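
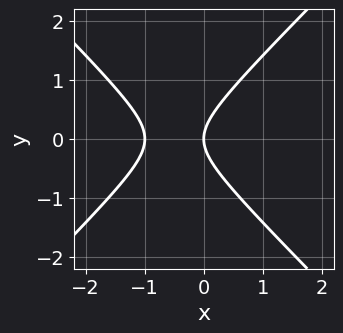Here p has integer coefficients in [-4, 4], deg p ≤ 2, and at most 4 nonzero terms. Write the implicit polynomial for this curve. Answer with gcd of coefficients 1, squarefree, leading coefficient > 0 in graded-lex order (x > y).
1. deg p = 2. A generic line meets the curve in up to 2 points.
2. Symmetries: it's symmetric under y → −y, forcing even powers of y.
3. Reading off the gridlines: among the integer gridlines, it crosses the x-axis at x ∈ {-1, 0}; one y-axis crossing is at y = 0.
4. Matching integer coefficients to the picture gives p.

x^2 - y^2 + x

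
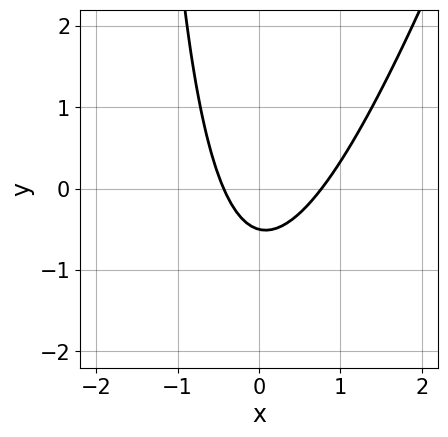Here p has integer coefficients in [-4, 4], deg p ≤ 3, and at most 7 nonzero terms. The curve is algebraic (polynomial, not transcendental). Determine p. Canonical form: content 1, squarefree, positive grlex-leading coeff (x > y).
First, the degree is 2 — a generic line meets the curve in up to 2 points.
Finally, solving for integer coefficients yields p as stated.

3*x^2 - x*y - x - 2*y - 1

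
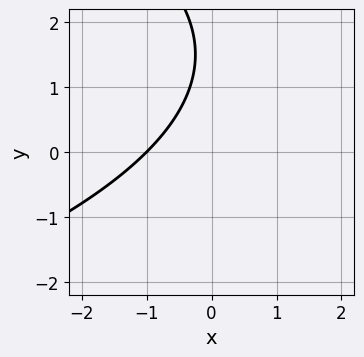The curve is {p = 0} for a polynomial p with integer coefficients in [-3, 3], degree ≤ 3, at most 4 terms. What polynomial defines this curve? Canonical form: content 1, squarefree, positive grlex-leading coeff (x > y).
y^2 + 3*x - 3*y + 3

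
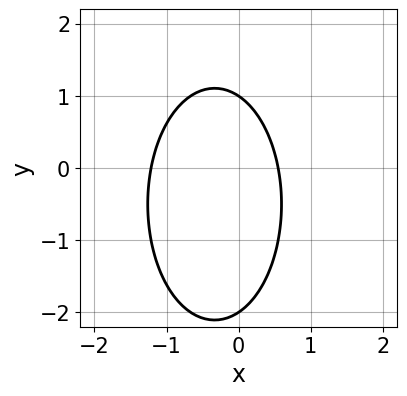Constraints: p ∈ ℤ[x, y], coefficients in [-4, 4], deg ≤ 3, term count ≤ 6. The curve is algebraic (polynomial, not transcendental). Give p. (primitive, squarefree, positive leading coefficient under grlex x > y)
3*x^2 + y^2 + 2*x + y - 2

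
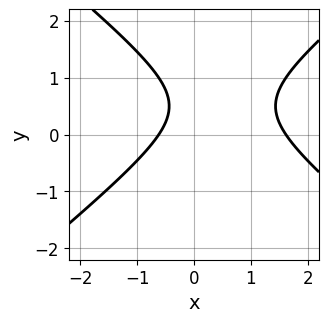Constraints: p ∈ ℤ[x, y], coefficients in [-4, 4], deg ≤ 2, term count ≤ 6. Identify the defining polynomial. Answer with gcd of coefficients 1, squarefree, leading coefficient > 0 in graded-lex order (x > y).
2*x^2 - 3*y^2 - 2*x + 3*y - 2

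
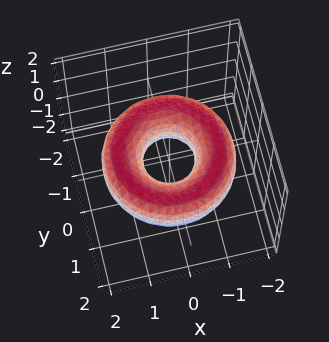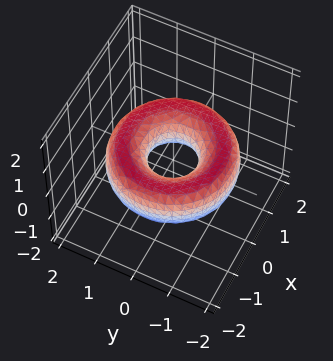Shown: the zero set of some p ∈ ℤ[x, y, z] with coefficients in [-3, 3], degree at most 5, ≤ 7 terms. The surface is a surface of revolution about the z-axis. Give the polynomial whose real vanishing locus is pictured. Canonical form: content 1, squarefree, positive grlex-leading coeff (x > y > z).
(a) deg p = 4. The shape is more complex than any degree-3 surface.
(b) By symmetry, the surface is invariant under rotation about z: p = q(x² + y², z).
(c) From the visible intercepts: a circular section at z = 0 has radius between 0 and 1; no z-intercept at any integer in the box.
(d) Putting this together gives p.

x^4 + 2*x^2*y^2 + y^4 - 3*x^2 - 3*y^2 + 3*z^2 + 1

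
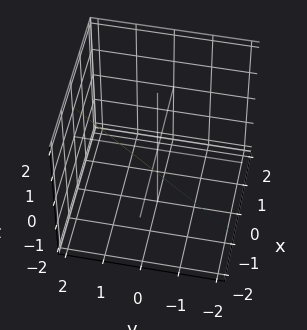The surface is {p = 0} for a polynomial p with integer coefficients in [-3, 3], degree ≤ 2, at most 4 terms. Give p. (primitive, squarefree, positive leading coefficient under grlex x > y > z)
1. Degree: the surface is flat (a plane), so deg p = 1.
2. Checking where it meets the axes: it meets the z-axis at z = -1 (among the integer gridlines); it crosses the y-axis at the gridline y = 1.
3. Fitting integer coefficients to these (and the overall shape) gives p.

3*x - 2*y + 2*z + 2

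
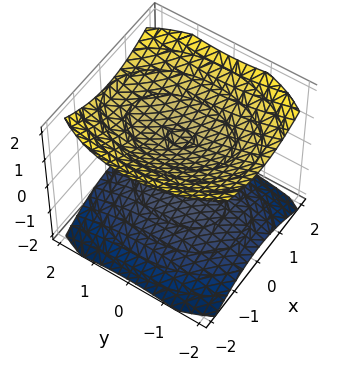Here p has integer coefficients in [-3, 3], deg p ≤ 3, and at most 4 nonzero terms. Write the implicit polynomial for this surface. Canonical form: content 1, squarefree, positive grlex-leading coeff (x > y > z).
2*x^2 + y^2 - 3*z^2 + 3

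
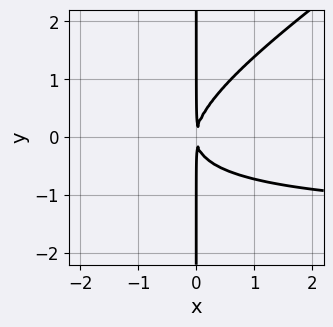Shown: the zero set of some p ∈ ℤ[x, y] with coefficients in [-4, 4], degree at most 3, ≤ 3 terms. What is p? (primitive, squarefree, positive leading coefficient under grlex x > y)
2*x^2*y - 3*x*y^2 + 3*x^2

(a) deg p = 3.
(b) Reading off the gridlines: the visible y-axis segment lies entirely on the curve.
(c) Putting this together gives p.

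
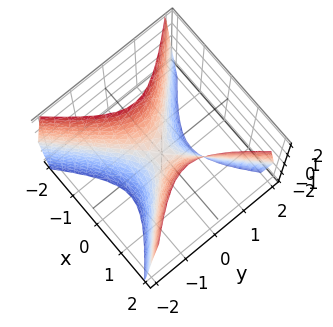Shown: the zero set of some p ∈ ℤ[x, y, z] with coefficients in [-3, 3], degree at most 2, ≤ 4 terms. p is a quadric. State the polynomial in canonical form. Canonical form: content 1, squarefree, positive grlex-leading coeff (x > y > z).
(a) The degree is 2 — a hyperbolic paraboloid; a quadric.
(b) Symmetries: it's symmetric under x → −x, forcing even powers of x; mirror symmetry y ↦ −y ⇒ only even powers of y.
(c) Observable constraints: it meets the x-axis at x = 0 (among the integer gridlines); it crosses the z-axis at the gridline z = 0; one y-axis crossing is at y = 0.
(d) These observations pin down the coefficients.

2*x^2 - 2*y^2 - z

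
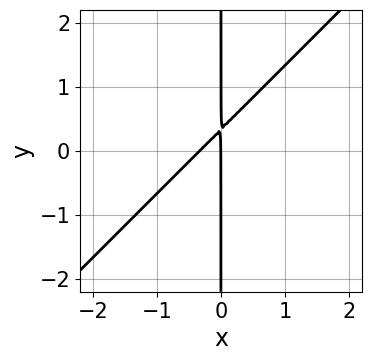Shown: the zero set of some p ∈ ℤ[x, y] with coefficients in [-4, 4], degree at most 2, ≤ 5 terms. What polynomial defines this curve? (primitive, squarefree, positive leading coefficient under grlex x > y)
1. deg p = 2.
2. From the visible intercepts: it meets the x-axis at x = 0 (among the integer gridlines); the visible y-axis segment lies entirely on the curve.
3. Matching integer coefficients to the picture gives p.

3*x^2 - 3*x*y + x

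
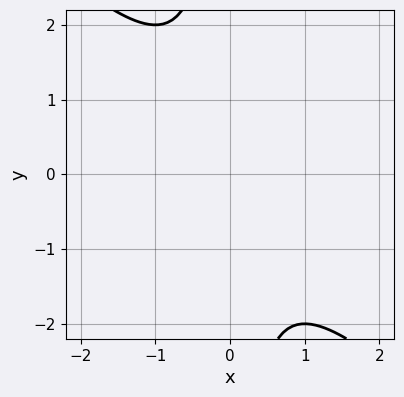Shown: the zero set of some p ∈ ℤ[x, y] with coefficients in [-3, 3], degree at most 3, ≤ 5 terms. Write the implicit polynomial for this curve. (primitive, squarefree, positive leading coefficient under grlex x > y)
x^2 + x*y + 1

First, the degree is 2 — the shape is more complex than any degree-1 curve.
Then, checking where it meets the axes: the curve avoids every integer y-axis point in the box; no x-intercept at any integer in the box.
Finally, the integer polynomial consistent with all of this is the stated p.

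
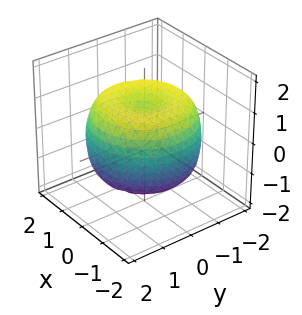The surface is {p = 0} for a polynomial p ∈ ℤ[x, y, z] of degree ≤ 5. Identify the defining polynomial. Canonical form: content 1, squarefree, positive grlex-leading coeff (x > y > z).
1. deg p = 4. No degree-3 surface has this shape.
2. By symmetry, every cross-section ⟂ z is a circle, so x, y appear only via x² + y².
3. Reading off the gridlines: a circular section at z = -1 has radius between 1 and 2; among the integer gridlines, it crosses the z-axis at z ∈ {-1, 1}.
4. The integer polynomial consistent with all of this is the stated p.

x^4 + 2*x^2*y^2 + y^4 - 2*x^2 - 2*y^2 + 2*z^2 - 2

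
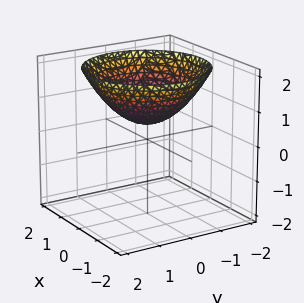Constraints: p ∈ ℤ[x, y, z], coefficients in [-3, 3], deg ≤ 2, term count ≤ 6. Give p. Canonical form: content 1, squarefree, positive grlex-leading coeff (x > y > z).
x^2 + y^2 - 2*z + 1

1. Degree: no degree-1 surface has this shape, so deg p = 2.
2. Symmetry: the z-axis is an axis of rotation, so x and y enter only as x² + y².
3. Checking where it meets the axes: it misses every integer gridline on the y-axis; a circular section at z = 1 has radius exactly 1; it misses every integer gridline on the x-axis.
4. Putting this together gives p.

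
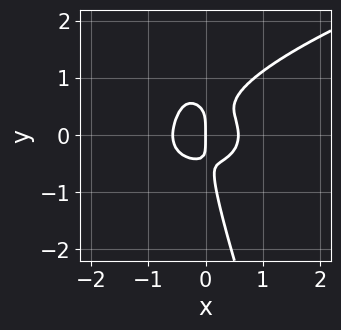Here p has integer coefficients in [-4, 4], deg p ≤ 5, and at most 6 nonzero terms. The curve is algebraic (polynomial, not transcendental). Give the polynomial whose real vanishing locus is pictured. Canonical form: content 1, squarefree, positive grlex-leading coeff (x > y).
1. deg p = 4. No degree-3 curve has this shape.
2. Observable constraints: it meets the x-axis at x = 0 (among the integer gridlines); one y-axis crossing is at y = 0.
3. These observations pin down the coefficients.

3*x*y^3 + y^4 - 3*x^3 - 3*x*y^2 + x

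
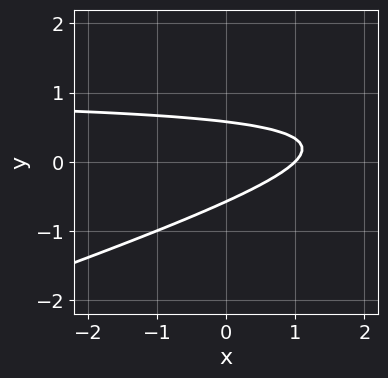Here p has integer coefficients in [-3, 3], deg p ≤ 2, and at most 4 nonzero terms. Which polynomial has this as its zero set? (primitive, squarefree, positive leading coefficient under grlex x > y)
(a) deg p = 2.
(b) Reading off the gridlines: one x-axis crossing is at x = 1.
(c) These observations pin down the coefficients.

x*y - 3*y^2 - x + 1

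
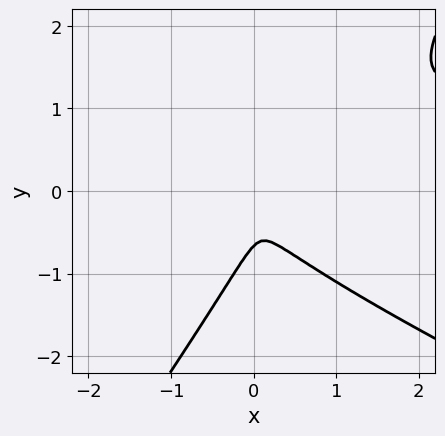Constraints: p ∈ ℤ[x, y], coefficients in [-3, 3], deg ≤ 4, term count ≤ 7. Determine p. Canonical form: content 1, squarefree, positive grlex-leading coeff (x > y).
deg p = 3. The shape is more complex than any degree-2 curve.
Putting this together gives p.

2*x^2*y + 3*x*y^2 - 3*y^3 - 3*x^2 - 2*y^2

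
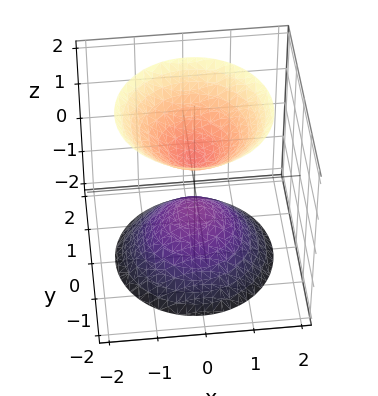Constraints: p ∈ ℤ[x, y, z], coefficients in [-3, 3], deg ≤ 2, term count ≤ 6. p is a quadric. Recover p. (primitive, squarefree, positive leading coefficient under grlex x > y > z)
First, I count 2 distinct pieces. They look like related sheets of one shape, so recover p as a whole.
Next, the degree is 2 — two separate bowl-shaped sheets opening away from each other; a quadric.
Then, symmetries: it's symmetric under z → −z, forcing even powers of z; rotational symmetry about the z-axis ⇒ p depends on x, y only through x² + y².
Next, from the visible intercepts: a circular section at z = 2 has radius between 1 and 2; it misses every integer gridline on the x-axis.
Finally, solving for integer coefficients yields p as stated.

3*x^2 + 3*y^2 - 2*z^2 + 1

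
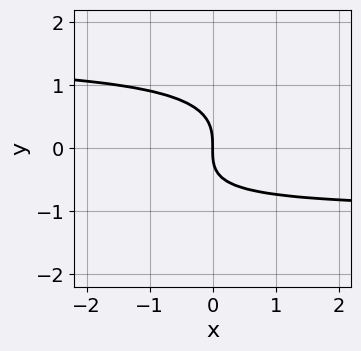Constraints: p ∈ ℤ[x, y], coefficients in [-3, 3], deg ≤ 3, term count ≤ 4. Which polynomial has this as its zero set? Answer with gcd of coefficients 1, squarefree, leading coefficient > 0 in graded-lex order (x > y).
Degree: the shape is more complex than any degree-2 curve, so deg p = 3.
From the axis intercepts and sections: it crosses the x-axis at the gridline x = 0; it crosses the y-axis at the gridline y = 0.
Assembling these constraints gives the stated polynomial.

2*x*y^2 - 3*y^3 - x*y - 3*x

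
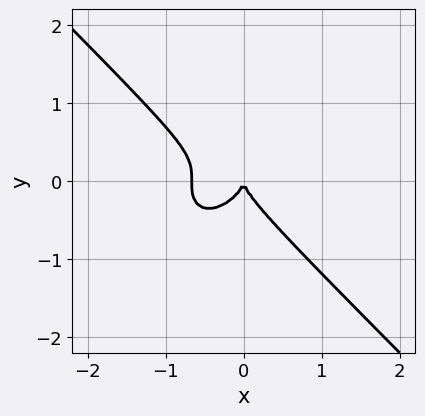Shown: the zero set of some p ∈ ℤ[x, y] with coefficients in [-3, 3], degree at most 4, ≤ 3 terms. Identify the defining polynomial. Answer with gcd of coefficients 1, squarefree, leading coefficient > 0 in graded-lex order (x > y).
3*x^3 + 3*y^3 + 2*x^2

First, the degree is 3 — the shape is more complex than any degree-2 curve.
Then, reading off the gridlines: it meets the x-axis at x = 0 (among the integer gridlines); one y-axis crossing is at y = 0.
Finally, assembling these constraints gives the stated polynomial.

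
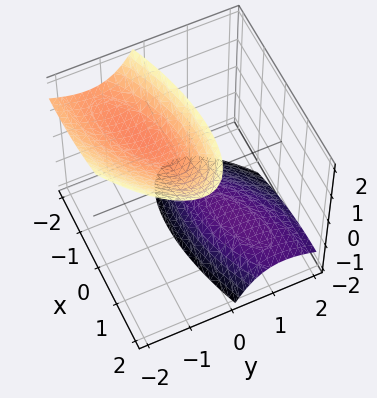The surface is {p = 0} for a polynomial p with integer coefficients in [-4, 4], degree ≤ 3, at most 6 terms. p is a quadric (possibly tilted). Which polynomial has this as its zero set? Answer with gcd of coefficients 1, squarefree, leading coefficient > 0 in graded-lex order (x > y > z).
x^2 - 2*x*y + 3*y^2 + 3*y*z - z^2 + 2

1. There are 2 components. Treating them together as one polynomial.
2. The degree is 2 — no degree-1 surface has this shape.
3. Checking where it meets the axes: it misses every integer gridline on the y-axis; it misses every integer gridline on the x-axis.
4. Solving for integer coefficients yields p as stated.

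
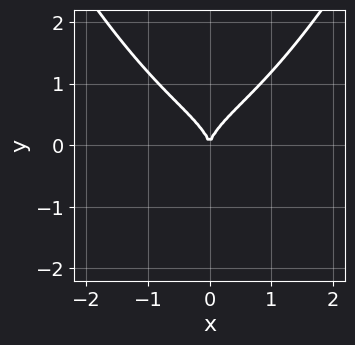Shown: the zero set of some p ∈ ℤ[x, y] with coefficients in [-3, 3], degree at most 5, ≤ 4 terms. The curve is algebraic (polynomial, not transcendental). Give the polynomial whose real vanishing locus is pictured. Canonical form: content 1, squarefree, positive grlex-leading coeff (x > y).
1. Degree: no degree-3 curve has this shape, so deg p = 4.
2. Symmetries: it's symmetric under x → −x, forcing even powers of x.
3. From the visible intercepts: it crosses the x-axis at the gridline x = 0; one y-axis crossing is at y = 0.
4. Together with the visible shape, these determine p as stated.

2*x^4 - 3*y^3 + 3*x^2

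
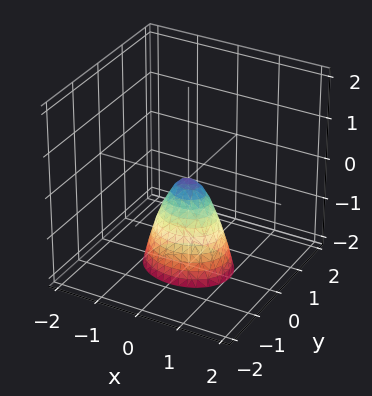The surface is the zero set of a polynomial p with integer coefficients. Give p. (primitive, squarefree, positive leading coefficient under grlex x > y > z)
2*x^2 + 3*y^2 + z

First, degree: a paraboloid; a quadric, so deg p = 2.
Next, symmetries: it's symmetric under x → −x, forcing even powers of x; it's symmetric under y → −y, forcing even powers of y.
Next, from the axis intercepts and sections: it meets the z-axis at z = 0 (among the integer gridlines); one y-axis crossing is at y = 0; one x-axis crossing is at x = 0.
Finally, these observations pin down the coefficients.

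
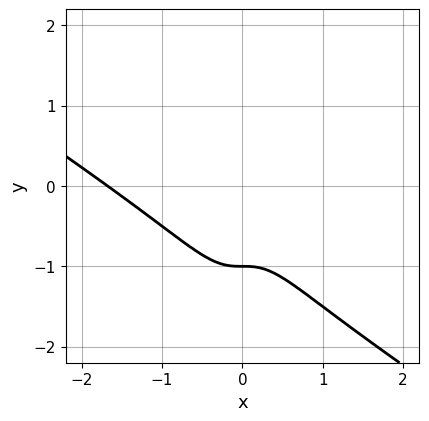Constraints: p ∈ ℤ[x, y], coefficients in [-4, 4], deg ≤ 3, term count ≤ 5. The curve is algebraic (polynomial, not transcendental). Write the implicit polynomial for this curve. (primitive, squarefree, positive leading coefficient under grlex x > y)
Degree: no degree-2 curve has this shape, so deg p = 3.
Checking where it meets the axes: one y-axis crossing is at y = -1.
Solving for integer coefficients yields p as stated.

2*x^3 + 3*x^2*y + 3*x^2 + y + 1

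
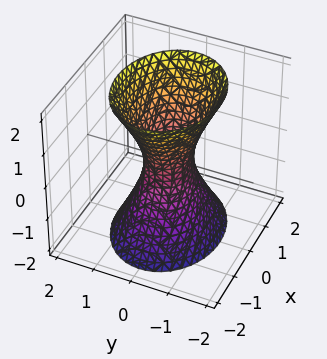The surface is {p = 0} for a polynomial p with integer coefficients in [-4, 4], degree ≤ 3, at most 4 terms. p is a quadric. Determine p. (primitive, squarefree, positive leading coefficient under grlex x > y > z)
1. The degree is 2 — an hourglass — one-sheet hyperboloid; a quadric.
2. Symmetries: it's symmetric under x → −x, forcing even powers of x; mirror symmetry y ↦ −y ⇒ only even powers of y; the z ↦ −z reflection is a symmetry, so z appears only in even powers.
3. Against the integer gridlines: the surface avoids every integer z-axis point in the box.
4. Together with the visible shape, these determine p as stated.

2*x^2 + 3*y^2 - z^2 - 1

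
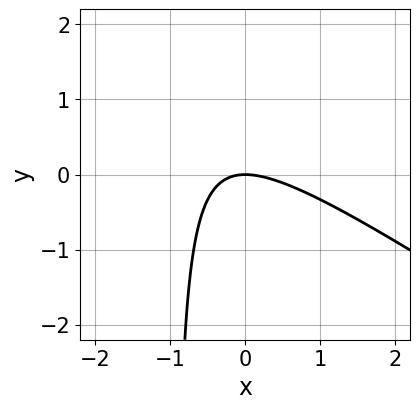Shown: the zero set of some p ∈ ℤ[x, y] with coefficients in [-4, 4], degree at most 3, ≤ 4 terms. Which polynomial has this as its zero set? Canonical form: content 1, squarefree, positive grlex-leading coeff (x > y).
First, degree: the shape is more complex than any degree-1 curve, so deg p = 2.
Then, from the axis intercepts and sections: it crosses the y-axis at the gridline y = 0; one x-axis crossing is at x = 0.
Finally, the integer polynomial consistent with all of this is the stated p.

2*x^2 + 3*x*y + 3*y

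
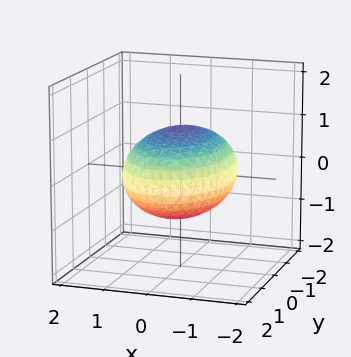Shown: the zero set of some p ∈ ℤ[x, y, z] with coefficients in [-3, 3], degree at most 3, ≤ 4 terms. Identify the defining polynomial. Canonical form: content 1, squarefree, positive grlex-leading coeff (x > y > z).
1. The degree is 2 — a closed, bounded, convex surface; a quadric.
2. Symmetries: the z ↦ −z reflection is a symmetry, so z appears only in even powers; the x ↦ −x reflection is a symmetry, so x appears only in even powers; the y ↦ −y reflection is a symmetry, so y appears only in even powers.
3. Observable constraints: the z-axis gridline crossings are at z ∈ {-1, 1}.
4. Together with the visible shape, these determine p as stated.

2*x^2 + y^2 + 3*z^2 - 3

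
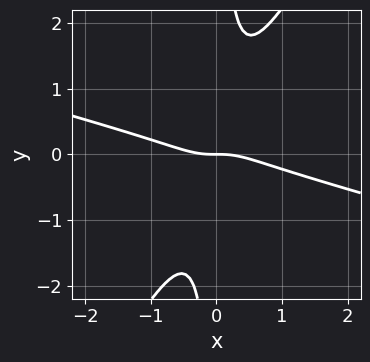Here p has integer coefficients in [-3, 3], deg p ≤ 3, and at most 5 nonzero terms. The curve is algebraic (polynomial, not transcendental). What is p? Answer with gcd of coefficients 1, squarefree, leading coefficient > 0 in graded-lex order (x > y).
x^3 + 3*x^2*y - 2*x*y^2 + y

Degree: a generic line meets the curve in up to 3 points, so deg p = 3.
Observable constraints: one x-axis crossing is at x = 0; it meets the y-axis at y = 0 (among the integer gridlines).
Assembling these constraints gives the stated polynomial.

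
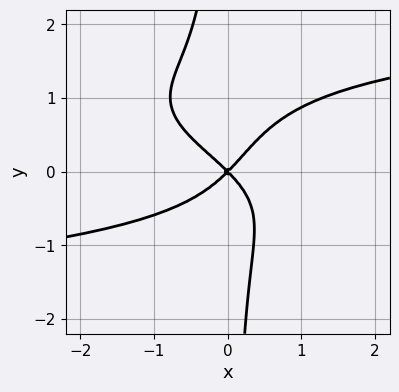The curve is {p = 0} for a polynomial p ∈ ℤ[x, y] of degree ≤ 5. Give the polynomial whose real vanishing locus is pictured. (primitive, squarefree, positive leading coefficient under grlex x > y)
3*x*y^3 - 2*x*y^2 - 2*x^2 + 2*y^2

1. The degree is 4 — a generic line meets the curve in up to 4 points.
2. From the axis intercepts and sections: it crosses the y-axis at the gridline y = 0; it crosses the x-axis at the gridline x = 0.
3. The integer polynomial consistent with all of this is the stated p.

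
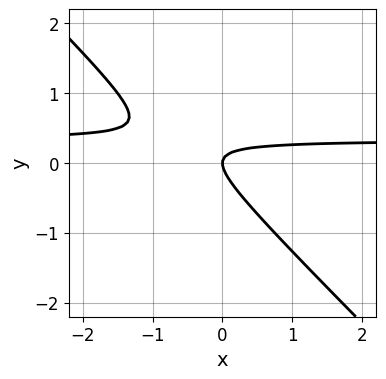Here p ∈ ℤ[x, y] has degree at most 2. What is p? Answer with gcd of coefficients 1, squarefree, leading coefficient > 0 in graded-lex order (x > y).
deg p = 2.
Checking where it meets the axes: one y-axis crossing is at y = 0; it meets the x-axis at x = 0 (among the integer gridlines).
The integer polynomial consistent with all of this is the stated p.

3*x*y + 3*y^2 - x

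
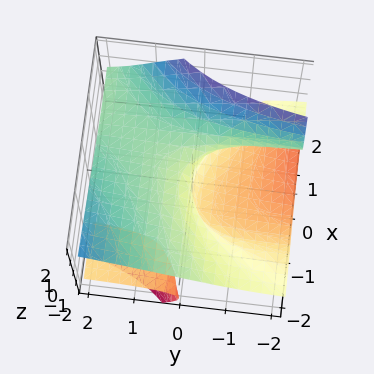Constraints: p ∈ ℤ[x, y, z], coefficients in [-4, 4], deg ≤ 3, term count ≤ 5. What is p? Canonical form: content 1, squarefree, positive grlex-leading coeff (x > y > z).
First, I count 2 distinct pieces.
Then, the degree is 3 — a generic line meets the surface in up to 3 points.
Then, reading off the gridlines: one x-axis crossing is at x = 0; it crosses the z-axis at the gridline z = 0; one y-axis crossing is at y = 0.
Finally, fitting integer coefficients to these (and the overall shape) gives p.

3*x*y*z - 3*x*z^2 + 3*z^3 - x^2 - 2*y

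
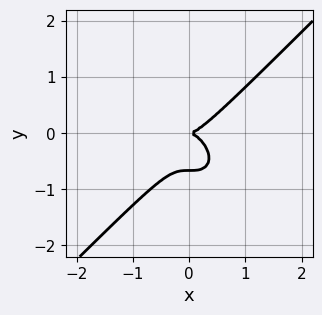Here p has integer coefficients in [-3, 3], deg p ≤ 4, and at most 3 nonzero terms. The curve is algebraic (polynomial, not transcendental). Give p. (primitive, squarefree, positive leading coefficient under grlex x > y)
3*x^3 - 3*y^3 - 2*y^2

First, deg p = 3. No degree-2 curve has this shape.
Next, against the integer gridlines: it meets the x-axis at x = 0 (among the integer gridlines); it crosses the y-axis at the gridline y = 0.
Finally, matching integer coefficients to the picture gives p.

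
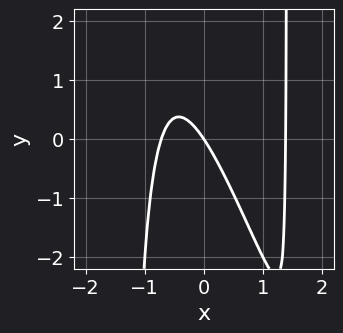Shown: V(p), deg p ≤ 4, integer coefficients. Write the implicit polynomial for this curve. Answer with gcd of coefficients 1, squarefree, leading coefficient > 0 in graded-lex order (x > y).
deg p = 3. A generic line meets the curve in up to 3 points.
Reading off the gridlines: it meets the x-axis at x = 0 (among the integer gridlines); one y-axis crossing is at y = 0.
Assembling these constraints gives the stated polynomial.

3*x^3 + x^2*y - 2*x^2 - 3*x - 2*y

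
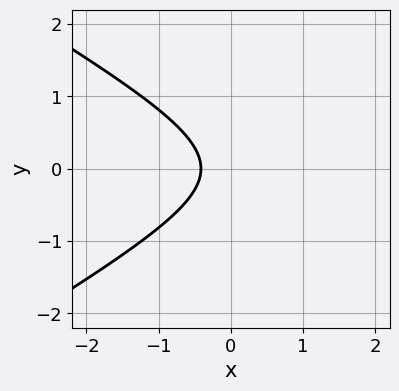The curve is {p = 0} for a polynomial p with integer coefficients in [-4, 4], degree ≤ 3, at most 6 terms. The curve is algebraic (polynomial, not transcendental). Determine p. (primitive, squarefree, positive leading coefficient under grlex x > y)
x^2 - 3*y^2 - 2*x - 1

(a) deg p = 2.
(b) Symmetries: mirror symmetry y ↦ −y ⇒ only even powers of y.
(c) Reading off the gridlines: the curve avoids every integer y-axis point in the box.
(d) Assembling these constraints gives the stated polynomial.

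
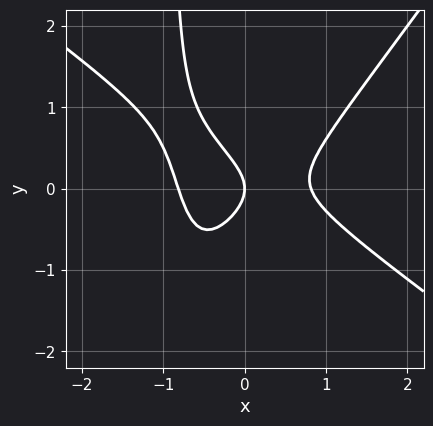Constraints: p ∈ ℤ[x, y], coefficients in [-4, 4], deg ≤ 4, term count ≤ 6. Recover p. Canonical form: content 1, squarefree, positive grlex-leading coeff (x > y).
3*x^3 + 2*x^2*y - 3*x*y^2 - 3*y^2 - 2*x

1. The degree is 3 — the shape is more complex than any degree-2 curve.
2. Checking where it meets the axes: it crosses the y-axis at the gridline y = 0; one x-axis crossing is at x = 0.
3. These observations pin down the coefficients.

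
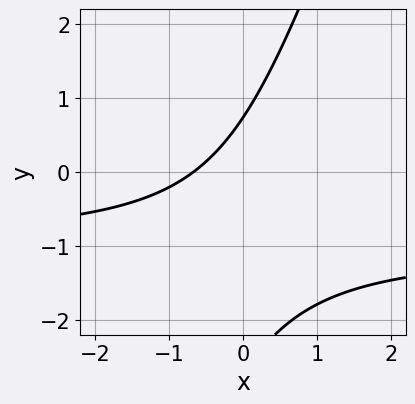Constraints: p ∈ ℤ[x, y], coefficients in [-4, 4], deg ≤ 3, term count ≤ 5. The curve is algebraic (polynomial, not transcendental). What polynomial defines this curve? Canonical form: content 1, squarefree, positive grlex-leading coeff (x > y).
First, deg p = 2. The shape is more complex than any degree-1 curve.
Finally, putting this together gives p.

3*x*y - y^2 + 3*x - 2*y + 2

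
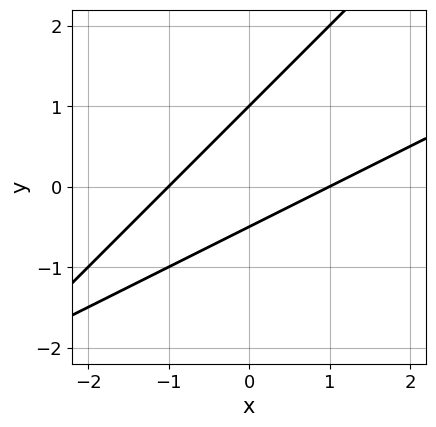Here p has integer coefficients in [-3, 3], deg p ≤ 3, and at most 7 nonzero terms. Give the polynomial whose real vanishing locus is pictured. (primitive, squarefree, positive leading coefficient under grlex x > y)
x^2 - 3*x*y + 2*y^2 - y - 1

(a) Degree: the shape is more complex than any degree-1 curve, so deg p = 2.
(b) Checking where it meets the axes: the x-axis gridline crossings are at x ∈ {-1, 1}; it crosses the y-axis at the gridline y = 1.
(c) Solving for integer coefficients yields p as stated.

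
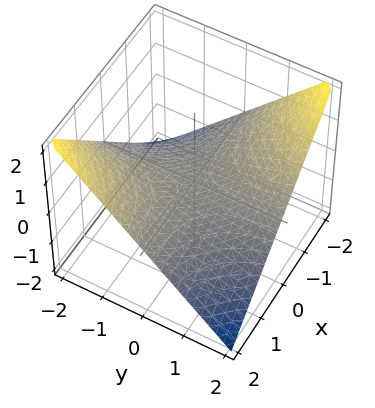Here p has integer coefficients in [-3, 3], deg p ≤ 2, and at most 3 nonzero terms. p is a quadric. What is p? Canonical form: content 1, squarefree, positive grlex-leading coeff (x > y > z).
x*y + 2*z

(a) deg p = 2. A saddle surface; a quadric.
(b) Reading off the gridlines: the visible x-axis segment lies entirely on the surface; it crosses the z-axis at the gridline z = 0.
(c) Fitting integer coefficients to these (and the overall shape) gives p. Check: (0, -1, 0) on the y-axis lies on the surface, and p(0, -1, 0) = 0. ✓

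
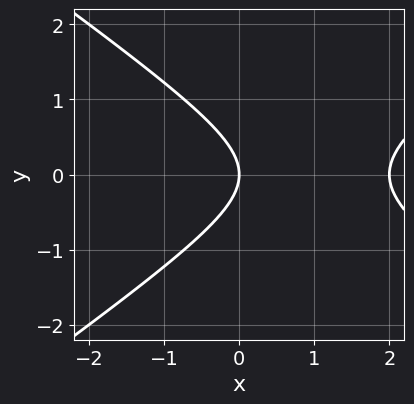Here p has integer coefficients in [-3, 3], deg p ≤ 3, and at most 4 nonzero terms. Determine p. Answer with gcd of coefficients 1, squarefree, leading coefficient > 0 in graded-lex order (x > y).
x^2 - 2*y^2 - 2*x

First, the degree is 2 — the shape is more complex than any degree-1 curve.
Next, symmetries: it's symmetric under y → −y, forcing even powers of y.
Then, from the axis intercepts and sections: it meets the y-axis at y = 0 (among the integer gridlines); the x-axis gridline crossings are at x ∈ {0, 2}.
Finally, together with the visible shape, these determine p as stated.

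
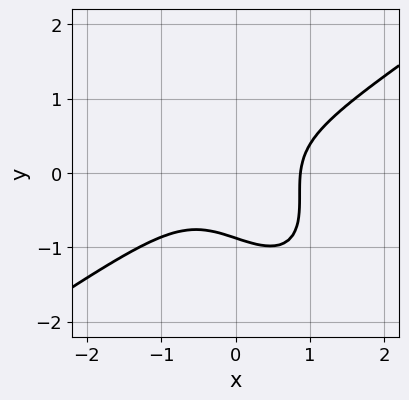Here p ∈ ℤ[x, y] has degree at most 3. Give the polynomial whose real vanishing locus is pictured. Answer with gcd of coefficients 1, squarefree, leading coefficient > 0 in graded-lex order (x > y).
1. The degree is 3 — no degree-2 curve has this shape.
2. Matching integer coefficients to the picture gives p.

3*x^3 - x^2*y - 3*x*y^2 - 3*y^3 - 2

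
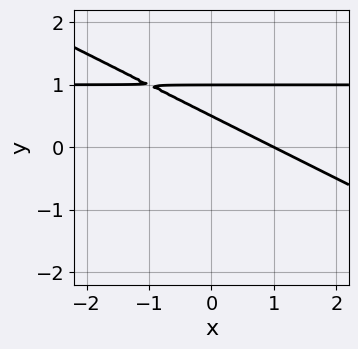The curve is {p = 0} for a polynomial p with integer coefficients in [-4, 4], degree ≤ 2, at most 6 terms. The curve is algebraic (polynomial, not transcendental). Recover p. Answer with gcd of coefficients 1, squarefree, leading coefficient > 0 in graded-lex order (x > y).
x*y + 2*y^2 - x - 3*y + 1

(a) deg p = 2. No degree-1 curve has this shape.
(b) From the axis intercepts and sections: it crosses the y-axis at the gridline y = 1; one x-axis crossing is at x = 1.
(c) These observations pin down the coefficients.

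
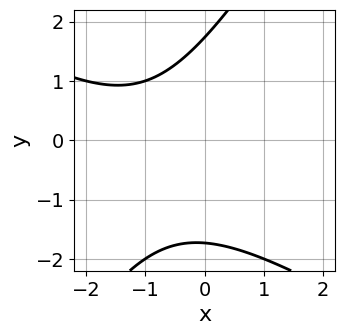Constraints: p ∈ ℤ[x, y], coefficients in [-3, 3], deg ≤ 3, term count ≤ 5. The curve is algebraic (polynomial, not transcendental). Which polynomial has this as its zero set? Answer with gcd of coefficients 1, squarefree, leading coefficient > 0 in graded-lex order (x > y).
(a) Degree: no degree-1 curve has this shape, so deg p = 2.
(b) From the visible intercepts: no x-intercept at any integer in the box.
(c) These observations pin down the coefficients.

x^2 + x*y - y^2 + 2*x + 3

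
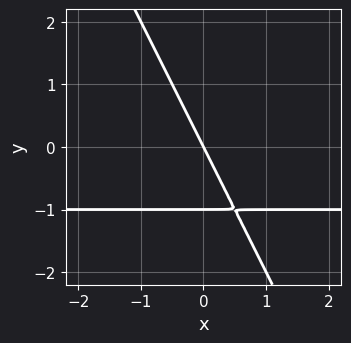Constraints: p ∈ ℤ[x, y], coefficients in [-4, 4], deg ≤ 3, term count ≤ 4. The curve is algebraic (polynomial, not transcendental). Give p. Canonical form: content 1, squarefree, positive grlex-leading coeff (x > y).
2*x*y + y^2 + 2*x + y

deg p = 2. No degree-1 curve has this shape.
Reading off the gridlines: one x-axis crossing is at x = 0; among the integer gridlines, it crosses the y-axis at y ∈ {-1, 0}.
Solving for integer coefficients yields p as stated.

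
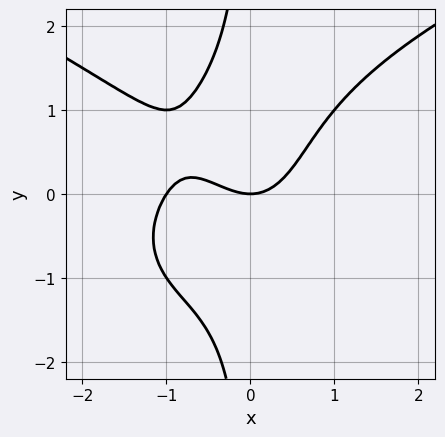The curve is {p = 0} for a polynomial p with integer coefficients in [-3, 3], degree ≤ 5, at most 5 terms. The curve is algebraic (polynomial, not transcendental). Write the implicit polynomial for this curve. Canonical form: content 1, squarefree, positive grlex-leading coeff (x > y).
1. Degree: the shape is more complex than any degree-3 curve, so deg p = 4.
2. From the axis intercepts and sections: among the integer gridlines, it crosses the x-axis at x ∈ {-1, 0}; it meets the y-axis at y = 0 (among the integer gridlines).
3. Solving for integer coefficients yields p as stated.

2*x*y^3 - 3*x^3 - 3*x^2 + x*y + 3*y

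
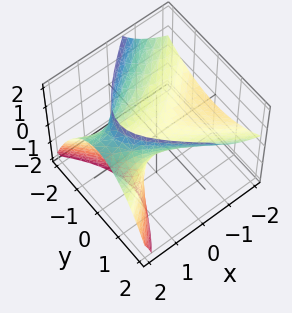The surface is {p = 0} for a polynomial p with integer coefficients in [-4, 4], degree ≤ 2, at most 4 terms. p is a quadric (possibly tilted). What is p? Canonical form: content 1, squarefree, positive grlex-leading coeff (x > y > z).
First, the degree is 2 — a generic line meets the surface in up to 2 points.
Then, from the axis intercepts and sections: it meets the x-axis at x = 0 (among the integer gridlines); one y-axis crossing is at y = 0; one z-axis crossing is at z = 0.
Finally, these observations pin down the coefficients.

x^2 - 3*x*z - 2*y^2 + 3*z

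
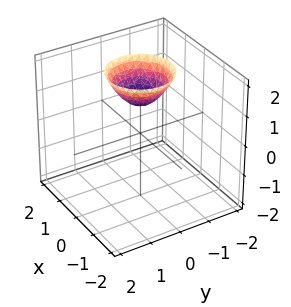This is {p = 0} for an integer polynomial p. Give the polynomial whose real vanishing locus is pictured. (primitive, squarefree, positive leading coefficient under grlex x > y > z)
x^2 + y^2 - z + 1

1. The degree is 2 — the shape is more complex than any degree-1 surface.
2. Symmetry: the surface is invariant under rotation about z: p = q(x² + y², z).
3. Checking where it meets the axes: a circular section at z = 2 has radius exactly 1; no x-intercept at any integer in the box; the surface avoids every integer y-axis point in the box.
4. Assembling these constraints gives the stated polynomial. Check: (0, 0, 1) on the z-axis lies on the surface, and p(0, 0, 1) = 0. ✓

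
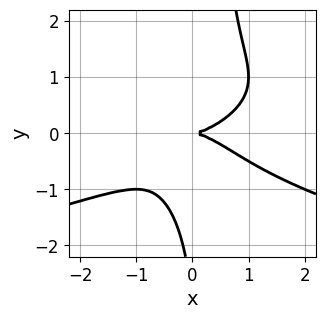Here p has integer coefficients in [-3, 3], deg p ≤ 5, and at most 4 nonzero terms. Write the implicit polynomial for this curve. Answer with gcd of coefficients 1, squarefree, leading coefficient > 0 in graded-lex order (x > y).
3*x*y^3 + x^3 - y^3 - 3*y^2

(a) The degree is 4 — a generic line meets the curve in up to 4 points.
(b) Observable constraints: one y-axis crossing is at y = 0; it meets the x-axis at x = 0 (among the integer gridlines).
(c) These observations pin down the coefficients.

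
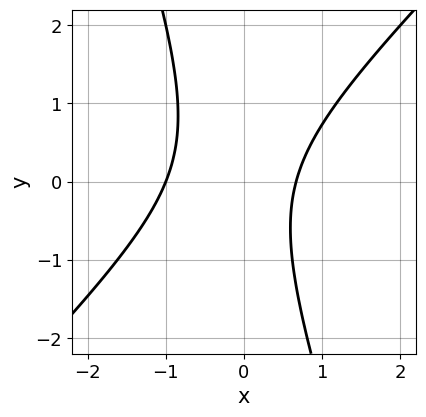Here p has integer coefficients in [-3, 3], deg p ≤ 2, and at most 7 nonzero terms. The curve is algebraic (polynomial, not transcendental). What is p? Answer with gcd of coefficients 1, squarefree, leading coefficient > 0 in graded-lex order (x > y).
3*x^2 - 2*x*y - y^2 + x - 2

1. The degree is 2 — the shape is more complex than any degree-1 curve.
2. Against the integer gridlines: it meets the x-axis at x = -1 (among the integer gridlines); no y-intercept at any integer in the box.
3. Together with the visible shape, these determine p as stated.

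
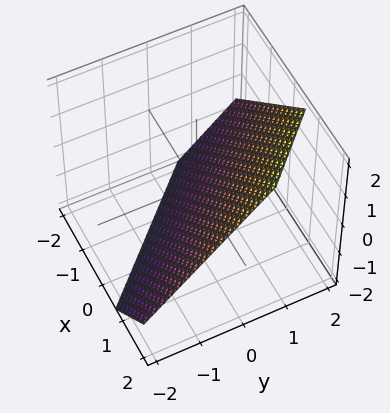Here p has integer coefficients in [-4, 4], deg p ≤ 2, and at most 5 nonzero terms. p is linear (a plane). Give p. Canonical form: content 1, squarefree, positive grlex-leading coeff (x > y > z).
3*x + 3*y - 3*z - 2

(a) deg p = 1.
(b) Putting this together gives p.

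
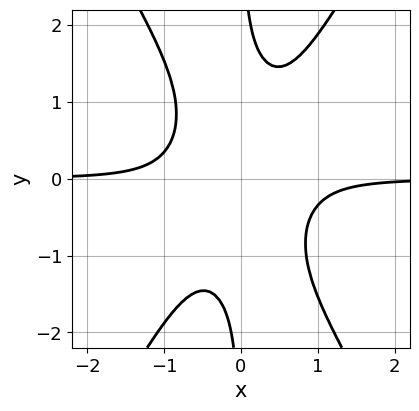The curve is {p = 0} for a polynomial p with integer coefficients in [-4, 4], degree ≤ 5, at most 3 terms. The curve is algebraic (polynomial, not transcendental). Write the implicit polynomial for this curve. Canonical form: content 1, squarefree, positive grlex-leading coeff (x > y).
1. deg p = 4. The shape is more complex than any degree-3 curve.
2. Observable constraints: the curve avoids every integer x-axis point in the box; no y-intercept at any integer in the box.
3. These observations pin down the coefficients.

3*x^3*y - x*y^3 + 1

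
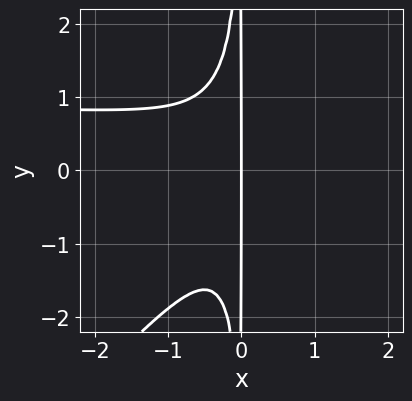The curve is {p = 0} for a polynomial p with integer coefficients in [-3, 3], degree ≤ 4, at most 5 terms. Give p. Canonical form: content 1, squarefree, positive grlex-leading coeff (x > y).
Degree: no degree-3 curve has this shape, so deg p = 4.
Observable constraints: one x-axis crossing is at x = 0; the visible y-axis segment lies entirely on the curve.
Fitting integer coefficients to these (and the overall shape) gives p.

3*x^3*y - 3*x^2*y^2 - 3*x^3 - 2*x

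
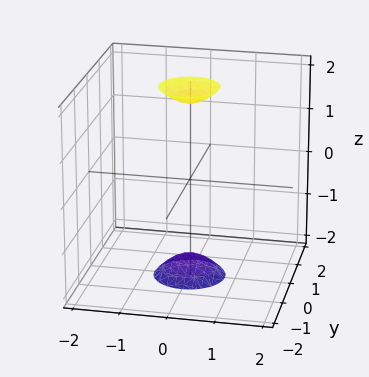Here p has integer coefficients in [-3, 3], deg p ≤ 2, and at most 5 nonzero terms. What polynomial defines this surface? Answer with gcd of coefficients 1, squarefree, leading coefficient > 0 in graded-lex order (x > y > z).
3*x^2 + 3*y^2 - z^2 + 3

1. The picture has 2 separate pieces. They look like related sheets of one shape, so recover p as a whole.
2. Degree: two separate bowl-shaped sheets opening away from each other; a quadric, so deg p = 2.
3. Symmetries: rotational symmetry about the z-axis ⇒ p depends on x, y only through x² + y²; mirror symmetry z ↦ −z ⇒ only even powers of z.
4. Reading off the gridlines: the surface avoids every integer y-axis point in the box; the surface avoids every integer x-axis point in the box; a circular section at z = -2 has radius between 0 and 1.
5. Matching integer coefficients to the picture gives p.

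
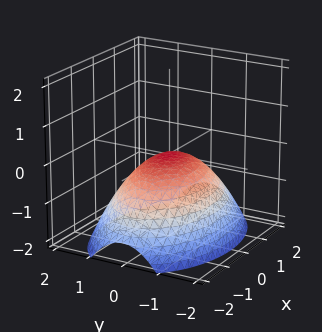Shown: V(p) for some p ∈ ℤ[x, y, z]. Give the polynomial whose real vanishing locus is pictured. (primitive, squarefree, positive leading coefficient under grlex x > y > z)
(a) Degree: a single bowl opening along one axis; a quadric, so deg p = 2.
(b) Symmetries: it's symmetric under x → −x, forcing even powers of x; it's symmetric under y → −y, forcing even powers of y.
(c) From the axis intercepts and sections: it crosses the y-axis at the gridline y = 0; it meets the x-axis at x = 0 (among the integer gridlines).
(d) The integer polynomial consistent with all of this is the stated p.

x^2 + 2*y^2 + 3*z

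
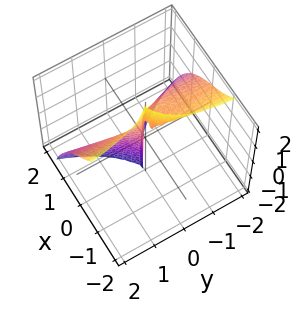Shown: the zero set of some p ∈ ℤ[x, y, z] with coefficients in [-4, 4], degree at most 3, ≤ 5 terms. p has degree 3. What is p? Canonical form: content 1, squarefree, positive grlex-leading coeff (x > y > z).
1. Degree: the shape is more complex than any degree-2 surface, so deg p = 3.
2. Reading off the gridlines: it meets the y-axis at y = 0 (among the integer gridlines); every point of the z-axis in the box is on the surface; it meets the x-axis at x = 0 (among the integer gridlines).
3. Together with the visible shape, these determine p as stated.

3*x^3 + 3*x*y^2 + 3*y^2*z + 2*x*y - 3*y^2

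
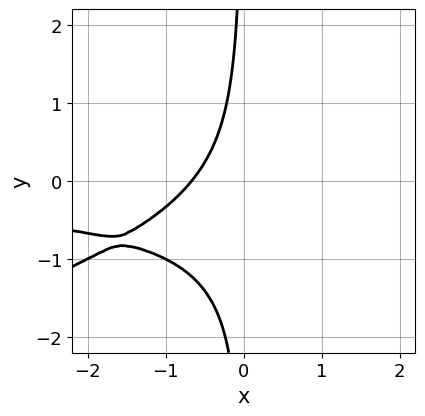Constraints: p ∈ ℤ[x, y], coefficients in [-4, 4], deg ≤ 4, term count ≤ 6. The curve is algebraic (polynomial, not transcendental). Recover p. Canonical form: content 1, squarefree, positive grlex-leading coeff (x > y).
First, deg p = 3. No degree-2 curve has this shape.
Next, from the visible intercepts: the curve avoids every integer y-axis point in the box.
Finally, assembling these constraints gives the stated polynomial.

x^2*y - 3*x*y^2 - 3*x*y - 3*x - 2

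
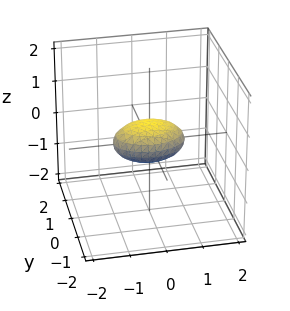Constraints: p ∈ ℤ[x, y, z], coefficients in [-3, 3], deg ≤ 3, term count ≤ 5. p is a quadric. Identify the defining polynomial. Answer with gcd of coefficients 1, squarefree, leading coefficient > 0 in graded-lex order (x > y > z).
First, the degree is 2 — bounded and convex; a quadric.
Next, symmetries: the x ↦ −x reflection is a symmetry, so x appears only in even powers; it's symmetric under y → −y, forcing even powers of y; mirror symmetry z ↦ −z ⇒ only even powers of z.
Next, from the visible intercepts: among the integer gridlines, it crosses the x-axis at x ∈ {-1, 1}.
Finally, together with the visible shape, these determine p as stated.

x^2 + 2*y^2 + 3*z^2 - 1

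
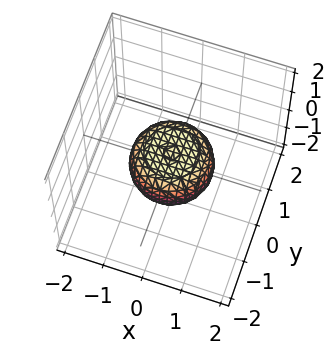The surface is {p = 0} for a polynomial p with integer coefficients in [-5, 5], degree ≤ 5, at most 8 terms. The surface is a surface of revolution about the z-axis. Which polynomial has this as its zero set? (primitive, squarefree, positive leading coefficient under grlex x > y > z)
The degree is 4 — a generic line meets the surface in up to 4 points.
Symmetries: rotational symmetry about the z-axis ⇒ p depends on x, y only through x² + y².
Checking where it meets the axes: the y-axis gridline crossings are at y ∈ {-1, 1}; the x-axis gridline crossings are at x ∈ {-1, 1}.
The integer polynomial consistent with all of this is the stated p.

2*x^4 + 4*x^2*y^2 + 2*y^4 - x^2 - y^2 + 3*z^2 - 1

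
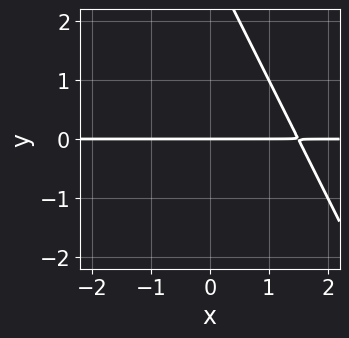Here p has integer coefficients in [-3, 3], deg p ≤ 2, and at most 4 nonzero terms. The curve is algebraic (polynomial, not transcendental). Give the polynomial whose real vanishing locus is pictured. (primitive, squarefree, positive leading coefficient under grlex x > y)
First, deg p = 2.
Next, from the axis intercepts and sections: it crosses the y-axis at the gridline y = 0; the visible x-axis segment lies entirely on the curve.
Finally, fitting integer coefficients to these (and the overall shape) gives p.

2*x*y + y^2 - 3*y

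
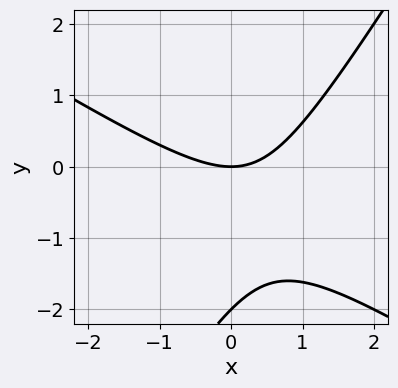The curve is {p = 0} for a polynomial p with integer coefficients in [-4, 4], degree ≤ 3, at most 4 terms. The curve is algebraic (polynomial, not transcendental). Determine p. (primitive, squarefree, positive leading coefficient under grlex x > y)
(a) The degree is 2 — no degree-1 curve has this shape.
(b) Reading off the gridlines: it crosses the x-axis at the gridline x = 0; the y-axis gridline crossings are at y ∈ {-2, 0}.
(c) Together with the visible shape, these determine p as stated.

x^2 + x*y - y^2 - 2*y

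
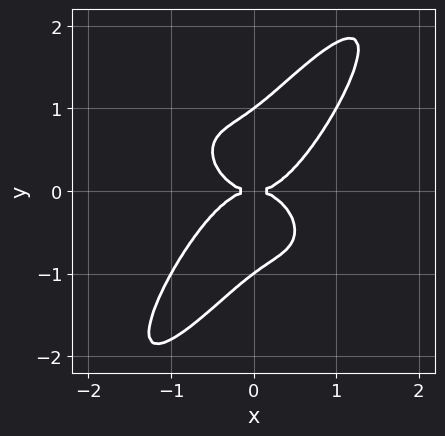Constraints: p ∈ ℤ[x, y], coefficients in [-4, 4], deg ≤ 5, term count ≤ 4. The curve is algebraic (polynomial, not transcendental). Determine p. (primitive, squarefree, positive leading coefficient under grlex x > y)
1. Degree: a generic line meets the curve in up to 4 points, so deg p = 4.
2. Against the integer gridlines: it crosses the x-axis at the gridline x = 0; the y-axis gridline crossings are at y ∈ {-1, 0, 1}.
3. The integer polynomial consistent with all of this is the stated p.

3*x^4 - 3*x*y^3 + 2*y^4 - 2*y^2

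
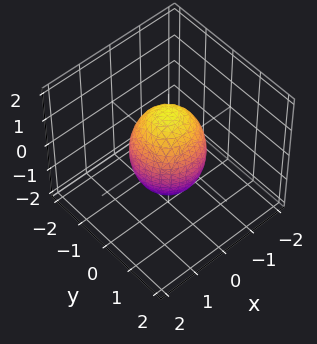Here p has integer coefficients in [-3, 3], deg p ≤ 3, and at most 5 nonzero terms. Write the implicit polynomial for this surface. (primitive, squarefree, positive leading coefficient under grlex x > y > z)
2*x^2 + 2*y^2 + z^2 - 2

First, degree: bounded and convex; a quadric, so deg p = 2.
Then, symmetries: mirror symmetry z ↦ −z ⇒ only even powers of z; rotational symmetry about the z-axis ⇒ p depends on x, y only through x² + y².
Then, from the visible intercepts: among the integer gridlines, it crosses the y-axis at y ∈ {-1, 1}; the x-axis gridline crossings are at x ∈ {-1, 1}; a circular section at z = -1 has radius between 0 and 1.
Finally, solving for integer coefficients yields p as stated.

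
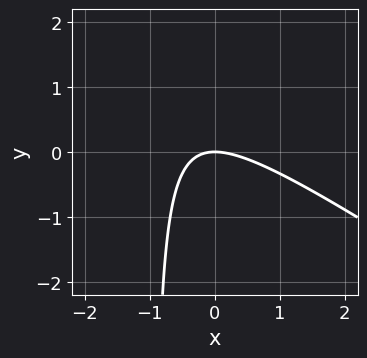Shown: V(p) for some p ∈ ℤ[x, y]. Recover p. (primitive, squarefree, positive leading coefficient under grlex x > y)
First, the degree is 2 — a generic line meets the curve in up to 2 points.
Then, observable constraints: it meets the y-axis at y = 0 (among the integer gridlines); one x-axis crossing is at x = 0.
Finally, together with the visible shape, these determine p as stated.

2*x^2 + 3*x*y + 3*y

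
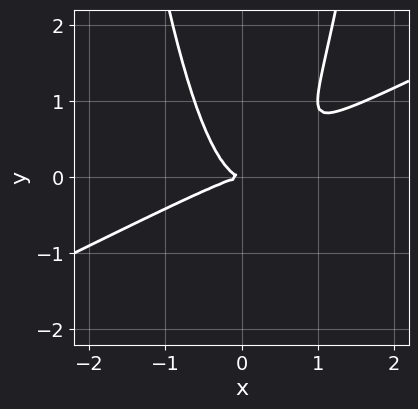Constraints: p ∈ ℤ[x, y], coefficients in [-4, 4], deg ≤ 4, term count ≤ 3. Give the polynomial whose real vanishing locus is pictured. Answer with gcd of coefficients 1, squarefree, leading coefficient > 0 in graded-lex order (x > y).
(a) Degree: no degree-2 curve has this shape, so deg p = 3.
(b) From the visible intercepts: it crosses the y-axis at the gridline y = 0; it meets the x-axis at x = 0 (among the integer gridlines).
(c) Together with the visible shape, these determine p as stated.

x^3 - 2*x^2*y + y^2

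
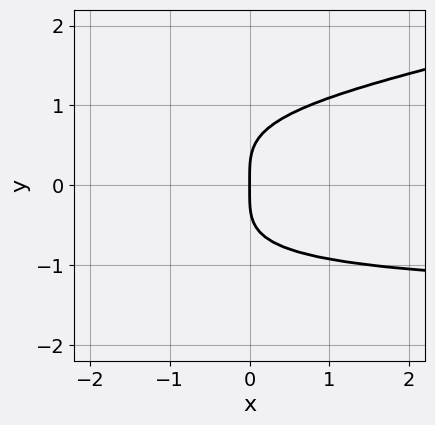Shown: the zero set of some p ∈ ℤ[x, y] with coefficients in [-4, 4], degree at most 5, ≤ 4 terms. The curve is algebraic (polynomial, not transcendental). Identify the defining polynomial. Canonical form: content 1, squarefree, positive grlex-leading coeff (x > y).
x*y^3 - 3*y^4 + 3*x

(a) Degree: no degree-3 curve has this shape, so deg p = 4.
(b) Checking where it meets the axes: one y-axis crossing is at y = 0; it crosses the x-axis at the gridline x = 0.
(c) Fitting integer coefficients to these (and the overall shape) gives p.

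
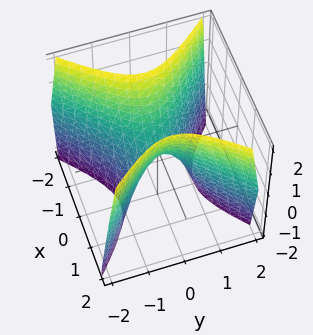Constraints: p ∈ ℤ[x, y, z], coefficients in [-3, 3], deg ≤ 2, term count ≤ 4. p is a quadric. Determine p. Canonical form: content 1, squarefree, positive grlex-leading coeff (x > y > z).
2*x^2 - 2*y^2 - z

First, the degree is 2 — a saddle surface; a quadric.
Then, symmetries: it's symmetric under x → −x, forcing even powers of x; it's symmetric under y → −y, forcing even powers of y.
Next, against the integer gridlines: one y-axis crossing is at y = 0; it meets the x-axis at x = 0 (among the integer gridlines); one z-axis crossing is at z = 0.
Finally, assembling these constraints gives the stated polynomial.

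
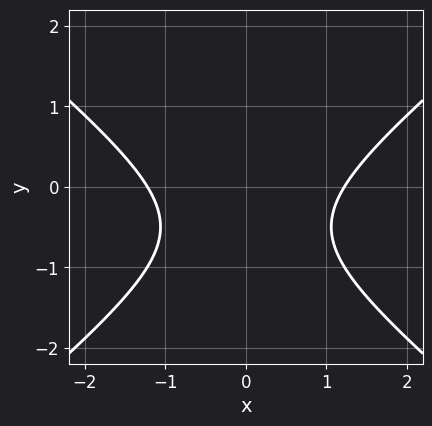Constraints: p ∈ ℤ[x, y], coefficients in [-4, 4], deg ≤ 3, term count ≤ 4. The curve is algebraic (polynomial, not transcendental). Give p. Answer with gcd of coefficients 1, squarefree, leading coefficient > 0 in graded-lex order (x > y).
2*x^2 - 3*y^2 - 3*y - 3

1. deg p = 2. No degree-1 curve has this shape.
2. Symmetries: mirror symmetry x ↦ −x ⇒ only even powers of x.
3. Reading off the gridlines: it misses every integer gridline on the y-axis.
4. Fitting integer coefficients to these (and the overall shape) gives p.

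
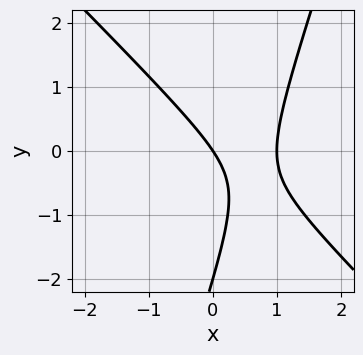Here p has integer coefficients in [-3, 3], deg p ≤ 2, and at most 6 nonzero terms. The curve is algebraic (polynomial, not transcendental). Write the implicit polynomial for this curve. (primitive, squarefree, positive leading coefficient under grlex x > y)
(a) deg p = 2. No degree-1 curve has this shape.
(b) Reading off the gridlines: among the integer gridlines, it crosses the x-axis at x ∈ {0, 1}; among the integer gridlines, it crosses the y-axis at y ∈ {-2, 0}.
(c) Fitting integer coefficients to these (and the overall shape) gives p.

3*x^2 + 2*x*y - y^2 - 3*x - 2*y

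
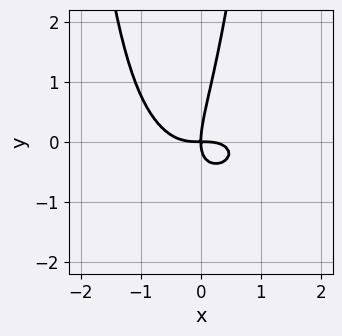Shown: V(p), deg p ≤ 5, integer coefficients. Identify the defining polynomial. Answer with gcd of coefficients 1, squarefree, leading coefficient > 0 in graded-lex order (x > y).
2*x^4 + 3*x^2*y^2 + 3*x*y^2 - y^3 + 2*x*y

Degree: no degree-3 curve has this shape, so deg p = 4.
From the axis intercepts and sections: it meets the y-axis at y = 0 (among the integer gridlines); it crosses the x-axis at the gridline x = 0.
Putting this together gives p.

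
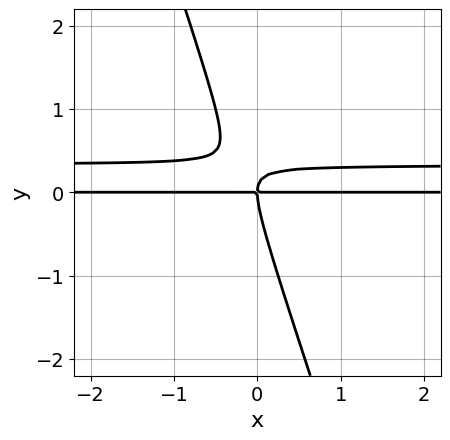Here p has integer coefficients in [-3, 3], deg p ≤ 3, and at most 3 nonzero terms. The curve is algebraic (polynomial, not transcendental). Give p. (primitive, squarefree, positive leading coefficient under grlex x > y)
3*x*y^2 + y^3 - x*y

First, deg p = 3.
Next, checking where it meets the axes: the visible x-axis segment lies entirely on the curve; one y-axis crossing is at y = 0.
Finally, the integer polynomial consistent with all of this is the stated p.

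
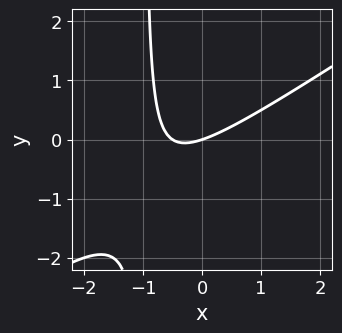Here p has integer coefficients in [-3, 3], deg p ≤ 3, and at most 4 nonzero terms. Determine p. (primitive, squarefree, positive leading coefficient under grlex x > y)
2*x^2 - 3*x*y + x - 3*y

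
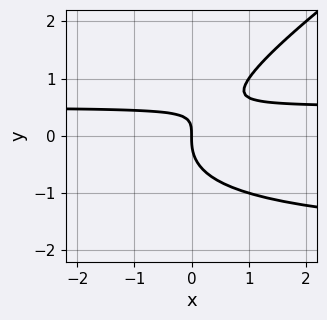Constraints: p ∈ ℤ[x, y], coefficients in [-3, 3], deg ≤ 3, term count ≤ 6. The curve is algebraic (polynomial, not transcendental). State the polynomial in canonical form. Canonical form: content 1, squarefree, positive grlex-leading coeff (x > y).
2*x*y^2 - 3*y^3 + 3*x*y - 2*x

First, deg p = 3. The shape is more complex than any degree-2 curve.
Then, from the visible intercepts: it meets the y-axis at y = 0 (among the integer gridlines); one x-axis crossing is at x = 0.
Finally, the integer polynomial consistent with all of this is the stated p.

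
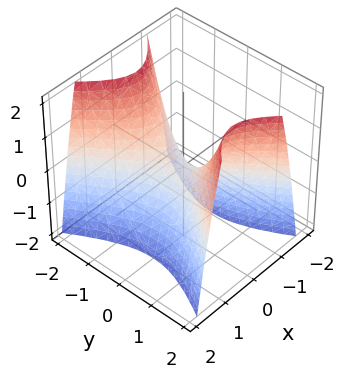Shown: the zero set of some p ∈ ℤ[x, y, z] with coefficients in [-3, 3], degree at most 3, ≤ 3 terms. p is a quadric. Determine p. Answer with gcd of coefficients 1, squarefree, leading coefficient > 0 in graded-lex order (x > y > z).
2*x^2 - y^2 + z

Degree: a saddle surface; a quadric, so deg p = 2.
Symmetries: the y ↦ −y reflection is a symmetry, so y appears only in even powers; it's symmetric under x → −x, forcing even powers of x.
Observable constraints: one x-axis crossing is at x = 0; one y-axis crossing is at y = 0.
Together with the visible shape, these determine p as stated.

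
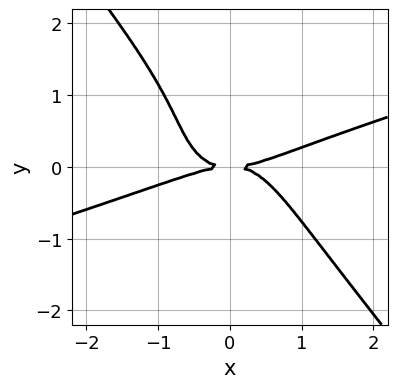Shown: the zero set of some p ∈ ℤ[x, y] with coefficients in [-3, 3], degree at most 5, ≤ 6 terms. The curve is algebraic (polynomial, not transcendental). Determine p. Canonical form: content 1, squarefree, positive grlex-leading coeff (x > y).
x^4 - 3*x^3*y - 2*y^4 + 2*y^3 - 3*y^2

The degree is 4 — the shape is more complex than any degree-3 curve.
Checking where it meets the axes: it meets the x-axis at x = 0 (among the integer gridlines); it crosses the y-axis at the gridline y = 0.
These observations pin down the coefficients.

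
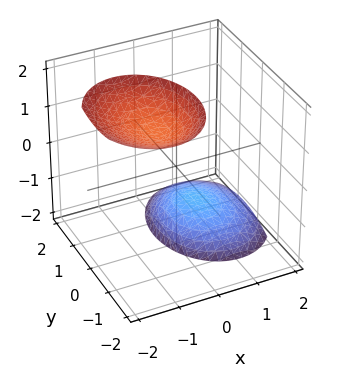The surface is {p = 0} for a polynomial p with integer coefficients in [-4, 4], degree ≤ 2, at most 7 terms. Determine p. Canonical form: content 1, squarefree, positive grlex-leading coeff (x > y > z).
3*x^2 + 3*x*z + 2*y^2 + y*z - z^2 + 3

There are 2 components. They look like related sheets of one shape, so recover p as a whole.
deg p = 2. No degree-1 surface has this shape.
Reading off the gridlines: the surface avoids every integer x-axis point in the box; the surface avoids every integer y-axis point in the box.
Together with the visible shape, these determine p as stated.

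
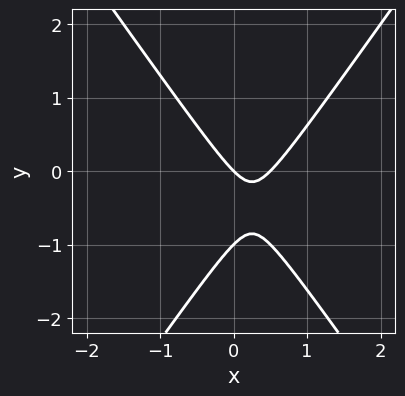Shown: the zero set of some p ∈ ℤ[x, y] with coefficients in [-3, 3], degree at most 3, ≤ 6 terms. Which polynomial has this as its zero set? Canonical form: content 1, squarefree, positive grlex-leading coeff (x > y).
1. The degree is 2 — a generic line meets the curve in up to 2 points.
2. Observable constraints: among the integer gridlines, it crosses the y-axis at y ∈ {-1, 0}; one x-axis crossing is at x = 0.
3. Together with the visible shape, these determine p as stated.

2*x^2 - y^2 - x - y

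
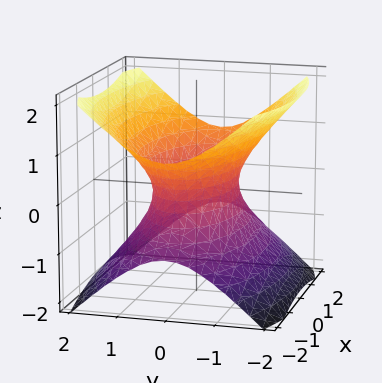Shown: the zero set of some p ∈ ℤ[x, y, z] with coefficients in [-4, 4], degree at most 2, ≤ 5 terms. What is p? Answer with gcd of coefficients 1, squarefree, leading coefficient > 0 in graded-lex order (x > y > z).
x^2 + 3*y^2 - 3*z^2 - 2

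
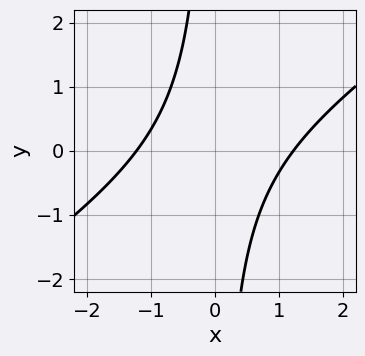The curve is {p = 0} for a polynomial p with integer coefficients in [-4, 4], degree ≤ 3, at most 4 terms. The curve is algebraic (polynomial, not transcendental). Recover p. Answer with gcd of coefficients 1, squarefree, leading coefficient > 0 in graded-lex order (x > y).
1. deg p = 2.
2. From the visible intercepts: no y-intercept at any integer in the box.
3. Matching integer coefficients to the picture gives p.

2*x^2 - 3*x*y - 3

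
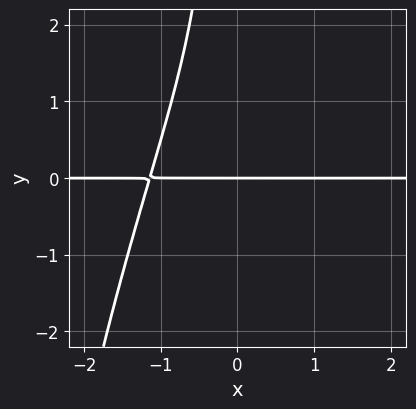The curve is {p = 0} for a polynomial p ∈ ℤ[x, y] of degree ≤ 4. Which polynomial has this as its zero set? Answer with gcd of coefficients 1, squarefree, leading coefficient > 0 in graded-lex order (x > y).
2*x^3*y + 2*x*y^2 + 3*y

1. deg p = 4. The shape is more complex than any degree-3 curve.
2. From the axis intercepts and sections: every point of the x-axis in the box is on the curve; it meets the y-axis at y = 0 (among the integer gridlines).
3. The integer polynomial consistent with all of this is the stated p.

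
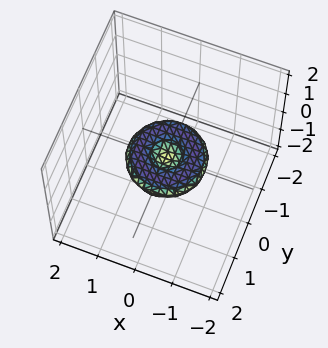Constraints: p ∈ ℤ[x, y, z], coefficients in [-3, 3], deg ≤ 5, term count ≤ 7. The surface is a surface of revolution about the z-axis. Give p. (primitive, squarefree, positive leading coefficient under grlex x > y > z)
(a) deg p = 4. A generic line meets the surface in up to 4 points.
(b) Symmetry: every cross-section ⟂ z is a circle, so x, y appear only via x² + y².
(c) From the visible intercepts: it meets the z-axis at z = 0 (among the integer gridlines); a circular section at z = 0 has radius exactly 1.
(d) Solving for integer coefficients yields p as stated. Check: (0, 1, 0) on the y-axis lies on the surface, and p(0, 1, 0) = 0. ✓

x^4 + 2*x^2*y^2 + y^4 - x^2 - y^2 + 3*z^2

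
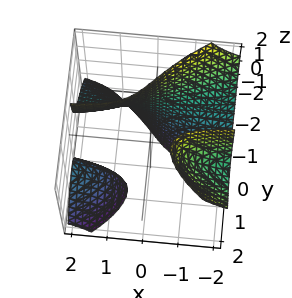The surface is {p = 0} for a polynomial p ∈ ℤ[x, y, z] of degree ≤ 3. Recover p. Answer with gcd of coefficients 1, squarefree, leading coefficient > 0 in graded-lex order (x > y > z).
(a) I count 3 distinct pieces. They look like related sheets of one shape, so recover p as a whole.
(b) deg p = 3. No degree-2 surface has this shape.
(c) From the axis intercepts and sections: it misses every integer gridline on the x-axis; no z-intercept at any integer in the box; one y-axis crossing is at y = -1.
(d) These observations pin down the coefficients.

3*x*y*z + 2*y^3 + 2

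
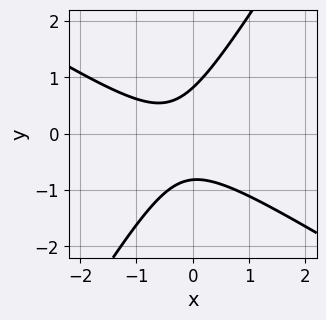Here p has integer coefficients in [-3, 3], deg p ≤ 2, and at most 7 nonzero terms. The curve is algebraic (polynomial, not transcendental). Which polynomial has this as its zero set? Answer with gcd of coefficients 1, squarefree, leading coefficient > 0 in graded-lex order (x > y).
First, the degree is 2 — the shape is more complex than any degree-1 curve.
Next, checking where it meets the axes: the curve avoids every integer x-axis point in the box.
Finally, solving for integer coefficients yields p as stated.

3*x^2 + 3*x*y - 3*y^2 + 2*x + 2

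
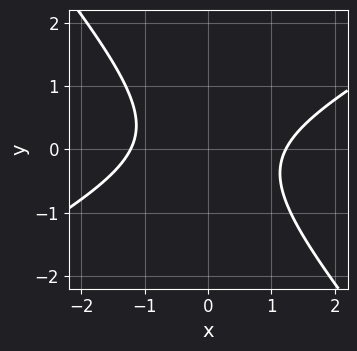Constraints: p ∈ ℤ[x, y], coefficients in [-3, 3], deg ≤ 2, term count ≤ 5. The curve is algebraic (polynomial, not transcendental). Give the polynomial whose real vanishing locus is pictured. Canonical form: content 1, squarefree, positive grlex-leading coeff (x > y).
2*x^2 - 2*x*y - 3*y^2 - 3

(a) The degree is 2 — the shape is more complex than any degree-1 curve.
(b) Against the integer gridlines: the curve avoids every integer y-axis point in the box.
(c) These observations pin down the coefficients.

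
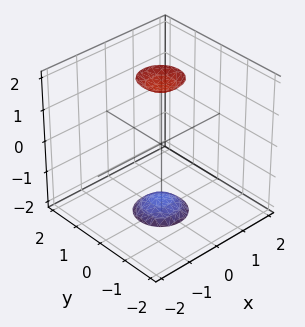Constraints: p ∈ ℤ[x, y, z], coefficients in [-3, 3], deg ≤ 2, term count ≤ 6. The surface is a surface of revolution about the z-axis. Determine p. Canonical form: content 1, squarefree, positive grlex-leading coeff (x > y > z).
(a) I count 2 distinct pieces. Treating them together as one polynomial.
(b) The degree is 2 — no degree-1 surface has this shape.
(c) Symmetry: the surface is invariant under rotation about z: p = q(x² + y², z).
(d) From the axis intercepts and sections: the surface avoids every integer x-axis point in the box; a circular section at z = -2 has radius between 0 and 1.
(e) These observations pin down the coefficients.

3*x^2 + 3*y^2 - z^2 + 3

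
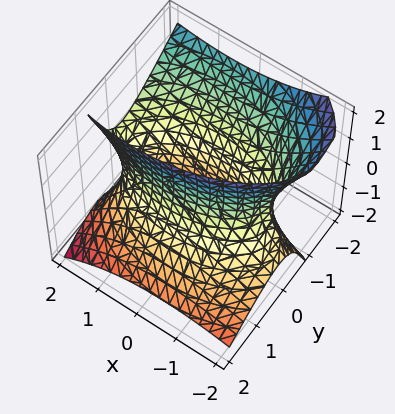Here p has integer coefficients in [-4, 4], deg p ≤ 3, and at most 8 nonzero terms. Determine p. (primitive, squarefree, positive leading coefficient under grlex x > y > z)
x^2 - x*z + 3*y^2 + 3*y*z - z^2 - 3

1. deg p = 2.
2. From the axis intercepts and sections: the y-axis gridline crossings are at y ∈ {-1, 1}; the surface avoids every integer z-axis point in the box.
3. These observations pin down the coefficients.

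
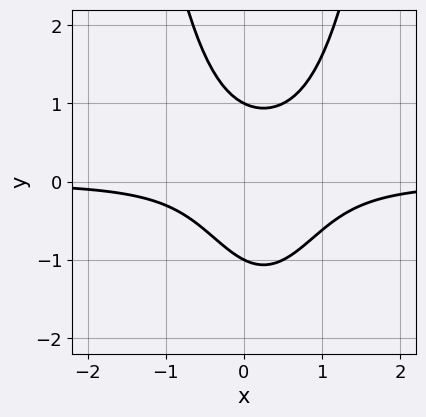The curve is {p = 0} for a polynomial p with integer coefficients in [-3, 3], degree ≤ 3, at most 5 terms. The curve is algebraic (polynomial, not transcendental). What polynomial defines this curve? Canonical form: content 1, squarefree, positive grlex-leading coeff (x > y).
2*x^2*y - x*y - y^2 + 1

(a) deg p = 3. The shape is more complex than any degree-2 curve.
(b) Observable constraints: the y-axis gridline crossings are at y ∈ {-1, 1}; it misses every integer gridline on the x-axis.
(c) Together with the visible shape, these determine p as stated.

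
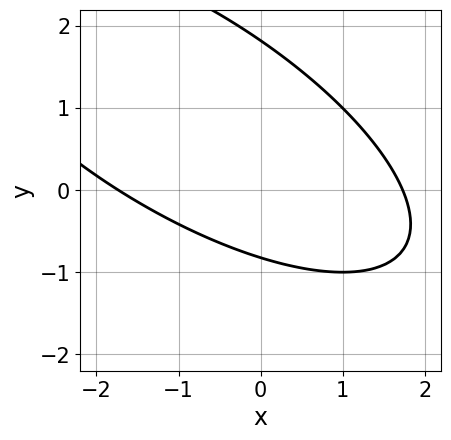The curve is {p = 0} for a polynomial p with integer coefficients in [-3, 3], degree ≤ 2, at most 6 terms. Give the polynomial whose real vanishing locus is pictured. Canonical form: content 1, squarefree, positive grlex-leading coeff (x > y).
x^2 + 2*x*y + 2*y^2 - 2*y - 3

1. The degree is 2 — the shape is more complex than any degree-1 curve.
2. Solving for integer coefficients yields p as stated.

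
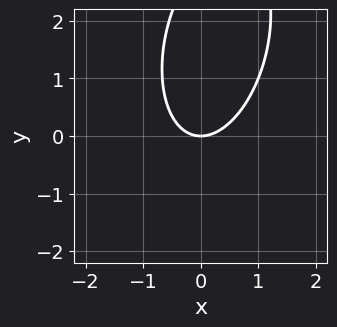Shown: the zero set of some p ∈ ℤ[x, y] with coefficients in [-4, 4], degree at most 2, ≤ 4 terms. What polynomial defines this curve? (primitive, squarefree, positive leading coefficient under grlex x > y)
1. deg p = 2.
2. Checking where it meets the axes: it crosses the x-axis at the gridline x = 0; it crosses the y-axis at the gridline y = 0.
3. These observations pin down the coefficients.

3*x^2 - x*y + y^2 - 3*y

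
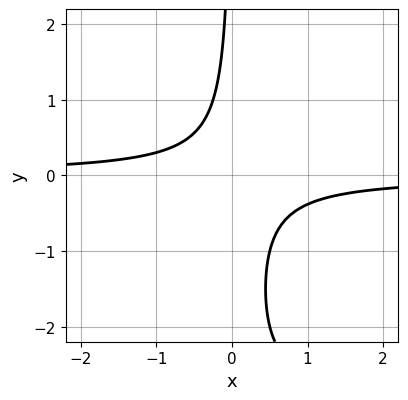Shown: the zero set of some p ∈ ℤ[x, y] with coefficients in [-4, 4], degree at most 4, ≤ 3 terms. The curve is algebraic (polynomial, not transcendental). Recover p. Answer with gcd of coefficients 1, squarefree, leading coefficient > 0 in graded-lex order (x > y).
x*y^2 + 3*x*y + 1

Degree: no degree-2 curve has this shape, so deg p = 3.
From the visible intercepts: the curve avoids every integer x-axis point in the box; the curve avoids every integer y-axis point in the box.
Solving for integer coefficients yields p as stated.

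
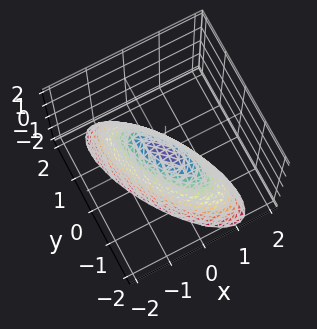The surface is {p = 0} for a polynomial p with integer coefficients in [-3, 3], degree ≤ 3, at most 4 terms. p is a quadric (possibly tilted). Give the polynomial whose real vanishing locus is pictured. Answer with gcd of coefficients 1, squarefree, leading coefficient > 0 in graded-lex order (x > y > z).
2*x^2 + 2*x*y + y^2 + z

(a) deg p = 2.
(b) From the visible intercepts: it meets the x-axis at x = 0 (among the integer gridlines); it meets the y-axis at y = 0 (among the integer gridlines); it crosses the z-axis at the gridline z = 0.
(c) These observations pin down the coefficients.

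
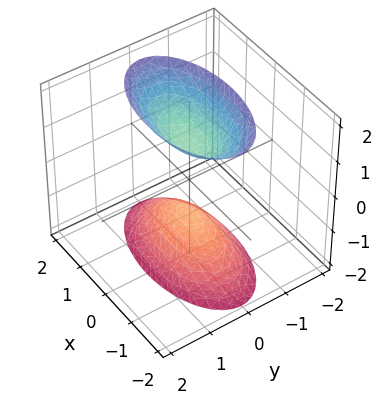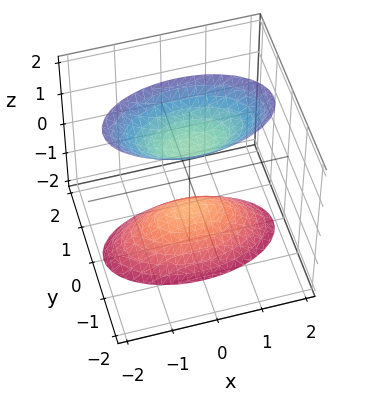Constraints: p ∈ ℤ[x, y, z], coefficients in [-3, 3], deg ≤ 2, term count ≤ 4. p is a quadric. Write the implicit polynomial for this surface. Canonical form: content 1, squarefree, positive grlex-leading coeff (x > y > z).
x^2 + 3*y^2 - z^2 + 1

1. I count 2 distinct pieces. They look like related sheets of one shape, so recover p as a whole.
2. The degree is 2 — two separate bowl-shaped sheets opening away from each other; a quadric.
3. Symmetries: it's symmetric under y → −y, forcing even powers of y; it's symmetric under x → −x, forcing even powers of x; it's symmetric under z → −z, forcing even powers of z.
4. Observable constraints: no x-intercept at any integer in the box; it misses every integer gridline on the y-axis; among the integer gridlines, it crosses the z-axis at z ∈ {-1, 1}.
5. Matching integer coefficients to the picture gives p.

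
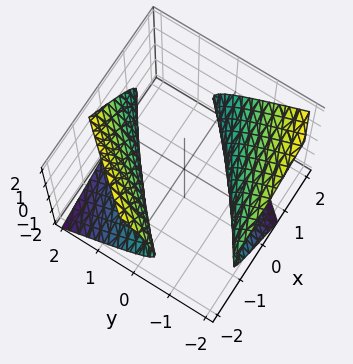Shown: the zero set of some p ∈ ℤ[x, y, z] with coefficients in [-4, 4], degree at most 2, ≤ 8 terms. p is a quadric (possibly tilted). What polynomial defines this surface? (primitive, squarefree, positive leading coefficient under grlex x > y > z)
x^2 - 3*x*y - 2*x*z + 2*y^2 - 3*z^2 - 3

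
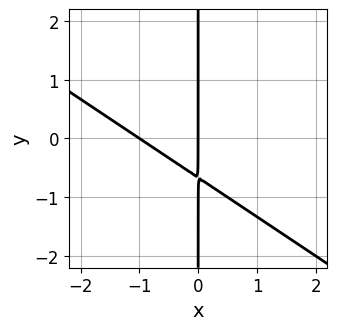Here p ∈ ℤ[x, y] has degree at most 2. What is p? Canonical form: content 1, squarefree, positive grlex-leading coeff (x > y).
(a) The degree is 2 — the shape is more complex than any degree-1 curve.
(b) Against the integer gridlines: among the integer gridlines, it crosses the x-axis at x ∈ {-1, 0}; every point of the y-axis in the box is on the curve.
(c) Fitting integer coefficients to these (and the overall shape) gives p.

2*x^2 + 3*x*y + 2*x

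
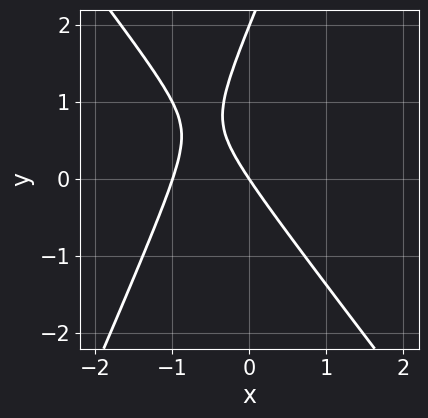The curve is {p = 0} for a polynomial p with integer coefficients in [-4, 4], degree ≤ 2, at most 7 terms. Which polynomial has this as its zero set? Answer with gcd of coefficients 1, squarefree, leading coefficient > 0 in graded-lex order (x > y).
3*x^2 + x*y - y^2 + 3*x + 2*y

First, deg p = 2.
Next, checking where it meets the axes: the x-axis gridline crossings are at x ∈ {-1, 0}; among the integer gridlines, it crosses the y-axis at y ∈ {0, 2}.
Finally, putting this together gives p.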